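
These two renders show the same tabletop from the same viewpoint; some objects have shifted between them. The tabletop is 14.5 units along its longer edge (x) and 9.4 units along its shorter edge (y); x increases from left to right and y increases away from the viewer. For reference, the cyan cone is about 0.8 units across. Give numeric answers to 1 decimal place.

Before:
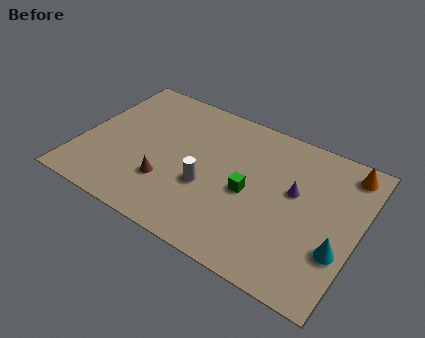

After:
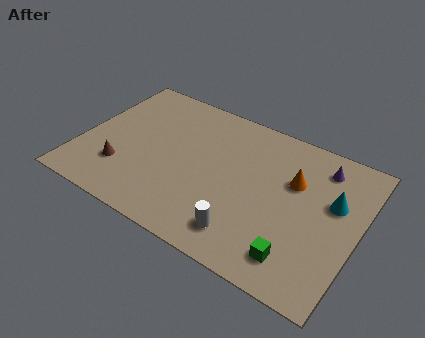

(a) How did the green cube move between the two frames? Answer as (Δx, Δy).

(2.9, -2.6)

The green cube started near (8.9, 4.3) and ended near (11.8, 1.7).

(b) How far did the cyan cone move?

2.8

The cyan cone was near (13.7, 3.1) before and (13.1, 5.8) after, so it travelled √(0.6² + 2.7²) ≈ 2.8 units.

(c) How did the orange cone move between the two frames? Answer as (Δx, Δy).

(-2.5, -2.0)

The orange cone was at about (13.5, 8.1) and moved to about (11.0, 6.1).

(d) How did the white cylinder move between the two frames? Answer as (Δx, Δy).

(2.3, -1.9)

The white cylinder started near (6.8, 3.6) and ended near (9.1, 1.7).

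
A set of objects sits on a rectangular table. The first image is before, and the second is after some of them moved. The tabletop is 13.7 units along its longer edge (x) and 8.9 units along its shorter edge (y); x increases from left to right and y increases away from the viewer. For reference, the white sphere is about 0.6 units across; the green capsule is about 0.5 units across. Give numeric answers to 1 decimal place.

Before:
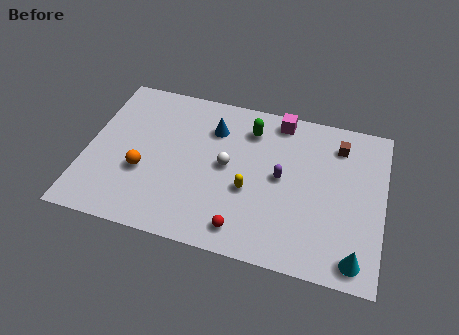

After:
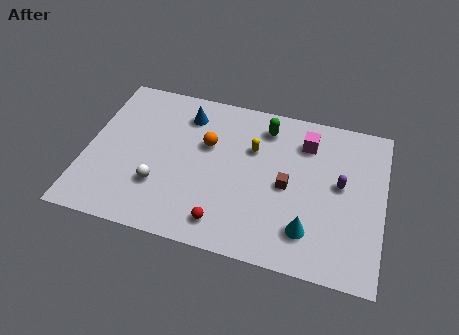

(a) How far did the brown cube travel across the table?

3.6

The brown cube was near (11.5, 7.1) before and (9.3, 4.2) after, so it travelled √(2.2² + 2.9²) ≈ 3.6 units.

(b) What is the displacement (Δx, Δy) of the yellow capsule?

(0.0, 2.4)

The yellow capsule was at about (7.6, 3.5) and moved to about (7.6, 5.9).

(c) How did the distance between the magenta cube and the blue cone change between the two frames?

+2.3

Before: roughly 3.3 units apart; after: 5.6. That's 2.3 units further apart.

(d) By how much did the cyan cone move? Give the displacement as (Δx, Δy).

(-2.2, 0.9)

From the two frames, the cyan cone sits at roughly (12.6, 1.1) before and (10.4, 2.0) after.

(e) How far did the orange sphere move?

3.6

The orange sphere was near (2.7, 3.3) before and (5.5, 5.6) after, so it travelled √(2.8² + 2.3²) ≈ 3.6 units.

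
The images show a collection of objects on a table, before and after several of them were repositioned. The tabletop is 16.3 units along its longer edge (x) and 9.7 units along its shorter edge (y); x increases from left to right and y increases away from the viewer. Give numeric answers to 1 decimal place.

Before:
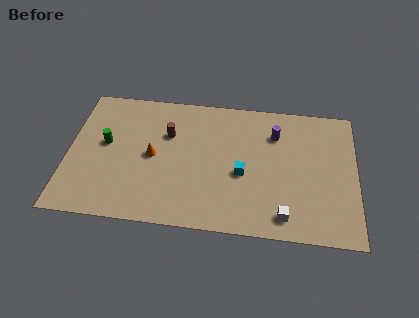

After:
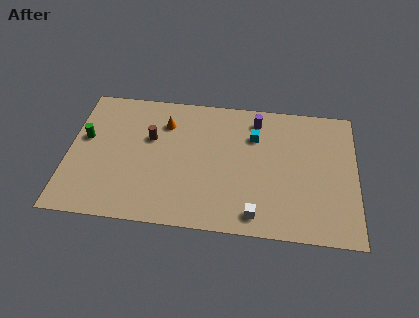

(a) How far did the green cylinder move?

1.2

The green cylinder moved from about (2.1, 5.4) to (0.9, 5.7), a distance of √(1.2² + 0.3²) ≈ 1.2.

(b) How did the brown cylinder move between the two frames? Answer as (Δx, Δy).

(-1.0, -0.4)

The brown cylinder was at about (5.6, 6.5) and moved to about (4.6, 6.1).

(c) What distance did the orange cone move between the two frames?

2.6

The orange cone was near (4.8, 4.8) before and (5.4, 7.3) after, so it travelled √(0.6² + 2.5²) ≈ 2.6 units.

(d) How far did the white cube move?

1.6

The white cube moved from about (12.3, 1.4) to (10.7, 1.3), a distance of √(1.6² + 0.1²) ≈ 1.6.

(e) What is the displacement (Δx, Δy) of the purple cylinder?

(-1.1, 0.9)

From the two frames, the purple cylinder sits at roughly (11.7, 7.2) before and (10.6, 8.1) after.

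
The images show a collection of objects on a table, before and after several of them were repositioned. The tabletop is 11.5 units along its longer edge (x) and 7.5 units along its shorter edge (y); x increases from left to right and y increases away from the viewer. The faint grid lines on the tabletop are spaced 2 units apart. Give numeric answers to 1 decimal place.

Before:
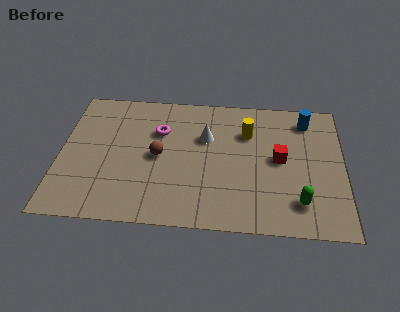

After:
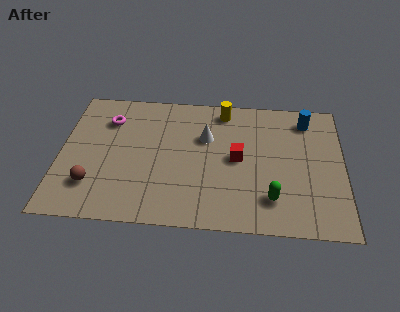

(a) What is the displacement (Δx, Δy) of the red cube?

(-1.7, -0.1)

From the two frames, the red cube sits at roughly (8.9, 3.9) before and (7.2, 3.8) after.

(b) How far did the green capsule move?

1.1

From (9.7, 1.6) to (8.6, 1.7), the green capsule covered √(1.1² + 0.1²) ≈ 1.1 units.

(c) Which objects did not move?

the blue cylinder and the white cone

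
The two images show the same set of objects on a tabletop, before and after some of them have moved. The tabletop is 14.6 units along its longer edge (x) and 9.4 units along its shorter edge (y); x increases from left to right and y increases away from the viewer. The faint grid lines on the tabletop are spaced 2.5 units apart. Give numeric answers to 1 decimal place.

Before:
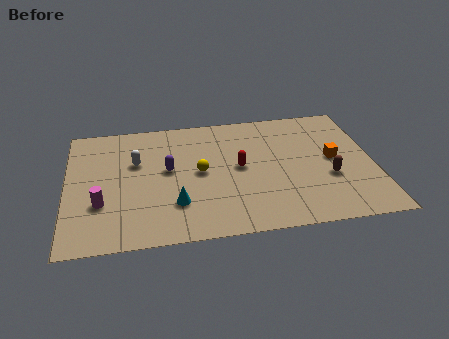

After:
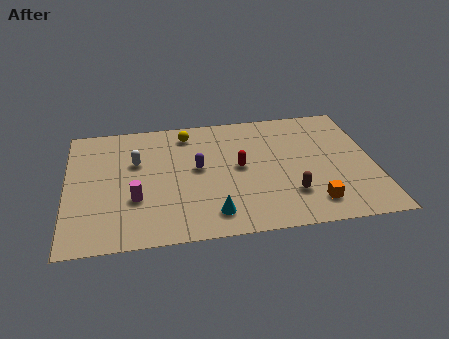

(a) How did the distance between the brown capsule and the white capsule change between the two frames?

-1.4

Before: roughly 9.4 units apart; after: 8.0. That's 1.4 units closer together.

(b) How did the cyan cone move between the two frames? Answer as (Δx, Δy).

(1.7, -1.0)

The cyan cone was at about (5.1, 2.6) and moved to about (6.8, 1.6).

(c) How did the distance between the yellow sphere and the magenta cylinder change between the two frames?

+0.4

Before: roughly 5.0 units apart; after: 5.4. That's 0.4 units further apart.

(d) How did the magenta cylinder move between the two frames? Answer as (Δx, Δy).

(1.6, 0.1)

The magenta cylinder was at about (1.6, 3.1) and moved to about (3.2, 3.2).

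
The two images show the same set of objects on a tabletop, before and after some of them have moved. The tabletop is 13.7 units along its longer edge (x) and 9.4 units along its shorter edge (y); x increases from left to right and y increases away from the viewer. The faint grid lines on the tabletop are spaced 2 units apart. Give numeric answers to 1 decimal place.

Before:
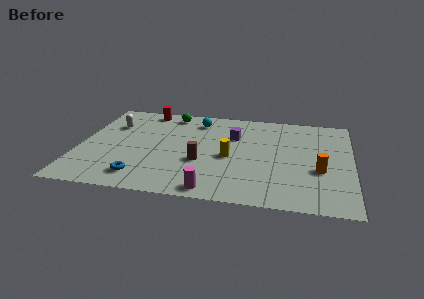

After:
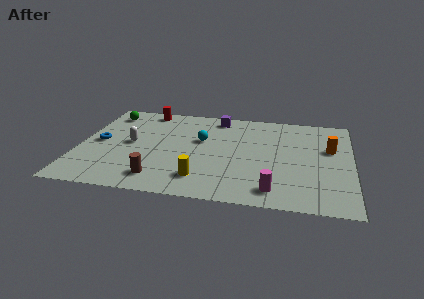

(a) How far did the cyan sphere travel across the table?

2.0

The cyan sphere was near (5.8, 7.7) before and (6.1, 5.7) after, so it travelled √(0.3² + 2.0²) ≈ 2.0 units.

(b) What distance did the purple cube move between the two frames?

2.0

The purple cube moved from about (7.7, 6.4) to (6.8, 8.2), a distance of √(0.9² + 1.8²) ≈ 2.0.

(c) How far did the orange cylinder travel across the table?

2.3

The orange cylinder moved from about (12.1, 3.6) to (12.6, 5.8), a distance of √(0.5² + 2.2²) ≈ 2.3.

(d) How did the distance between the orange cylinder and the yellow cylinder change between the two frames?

+2.9

Before: roughly 4.5 units apart; after: 7.4. That's 2.9 units further apart.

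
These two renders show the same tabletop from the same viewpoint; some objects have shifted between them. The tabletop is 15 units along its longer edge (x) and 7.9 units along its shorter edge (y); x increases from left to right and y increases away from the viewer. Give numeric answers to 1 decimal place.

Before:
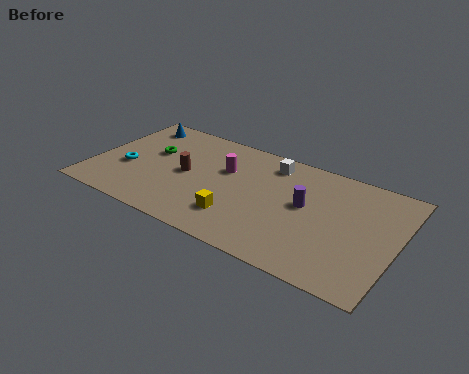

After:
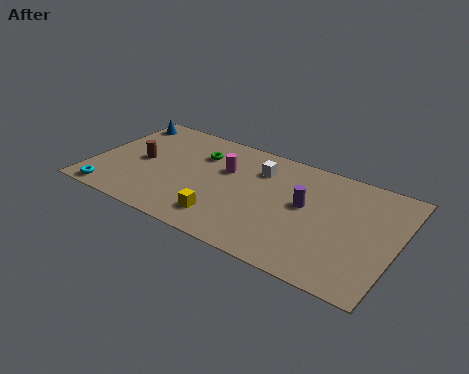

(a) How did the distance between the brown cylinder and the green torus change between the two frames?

+1.1

Before: roughly 2.1 units apart; after: 3.2. That's 1.1 units further apart.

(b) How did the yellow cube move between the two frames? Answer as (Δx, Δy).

(-0.6, -0.4)

The yellow cube started near (7.5, 2.0) and ended near (6.9, 1.6).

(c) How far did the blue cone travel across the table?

0.7

The blue cone was near (1.5, 6.7) before and (0.8, 6.7) after, so it travelled √(0.7² + 0.0²) ≈ 0.7 units.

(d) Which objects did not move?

the magenta cylinder and the purple cylinder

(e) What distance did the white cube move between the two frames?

0.9

From (8.5, 6.6) to (8.0, 5.9), the white cube covered √(0.5² + 0.7²) ≈ 0.9 units.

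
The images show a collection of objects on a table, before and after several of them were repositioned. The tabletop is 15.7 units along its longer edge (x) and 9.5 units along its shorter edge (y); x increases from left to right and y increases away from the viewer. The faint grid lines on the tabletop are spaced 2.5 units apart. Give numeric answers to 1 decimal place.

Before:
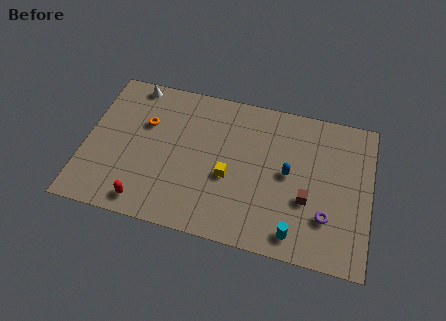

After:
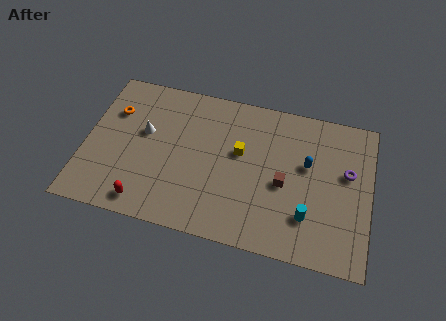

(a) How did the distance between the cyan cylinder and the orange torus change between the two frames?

+1.8

They were about 9.9 units apart before and 11.7 after — 1.8 units further apart.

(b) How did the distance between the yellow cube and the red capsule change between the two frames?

+1.4

They were about 5.2 units apart before and 6.6 after — 1.4 units further apart.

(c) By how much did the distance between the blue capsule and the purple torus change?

-0.9

Before: roughly 3.1 units apart; after: 2.2. That's 0.9 units closer together.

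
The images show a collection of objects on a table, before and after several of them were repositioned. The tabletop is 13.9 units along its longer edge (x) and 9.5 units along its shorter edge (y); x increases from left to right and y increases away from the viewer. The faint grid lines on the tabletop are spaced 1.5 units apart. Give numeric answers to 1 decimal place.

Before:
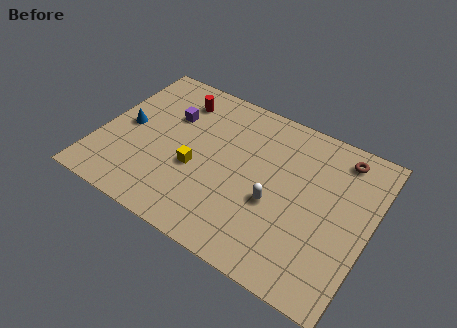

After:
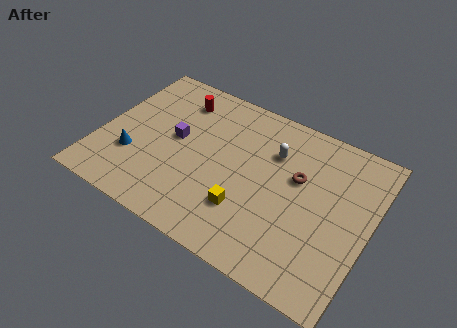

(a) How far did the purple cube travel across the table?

1.4

The purple cube was near (3.3, 6.4) before and (3.8, 5.1) after, so it travelled √(0.5² + 1.3²) ≈ 1.4 units.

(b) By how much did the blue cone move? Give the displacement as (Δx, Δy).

(0.6, -1.7)

From the two frames, the blue cone sits at roughly (1.3, 4.7) before and (1.9, 3.0) after.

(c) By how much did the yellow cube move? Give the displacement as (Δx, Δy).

(2.8, -1.1)

From the two frames, the yellow cube sits at roughly (5.1, 3.8) before and (7.9, 2.7) after.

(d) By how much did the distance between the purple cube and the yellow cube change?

+1.6

Before: roughly 3.2 units apart; after: 4.8. That's 1.6 units further apart.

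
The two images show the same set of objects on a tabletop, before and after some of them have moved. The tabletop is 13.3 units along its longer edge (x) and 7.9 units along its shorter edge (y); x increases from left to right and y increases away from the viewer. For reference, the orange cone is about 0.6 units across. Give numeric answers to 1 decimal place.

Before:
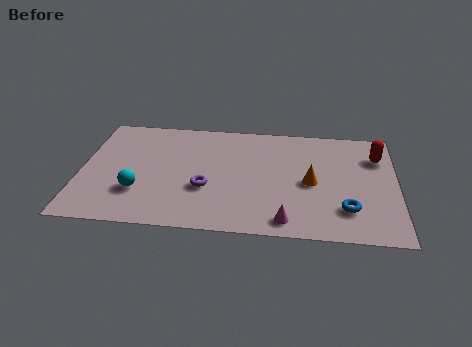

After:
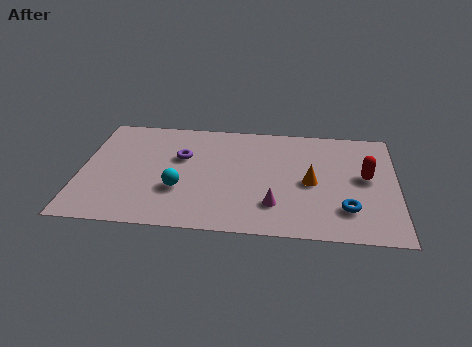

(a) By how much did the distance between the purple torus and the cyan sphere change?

-0.5

They were about 2.8 units apart before and 2.3 after — 0.5 units closer together.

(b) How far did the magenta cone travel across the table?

1.1

The magenta cone moved from about (8.7, 1.0) to (8.2, 2.0), a distance of √(0.5² + 1.0²) ≈ 1.1.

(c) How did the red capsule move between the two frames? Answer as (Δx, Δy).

(-0.5, -1.5)

From the two frames, the red capsule sits at roughly (12.5, 5.8) before and (12.0, 4.3) after.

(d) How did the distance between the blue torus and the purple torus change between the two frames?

+1.6

They were about 6.0 units apart before and 7.6 after — 1.6 units further apart.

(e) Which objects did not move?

the orange cone and the blue torus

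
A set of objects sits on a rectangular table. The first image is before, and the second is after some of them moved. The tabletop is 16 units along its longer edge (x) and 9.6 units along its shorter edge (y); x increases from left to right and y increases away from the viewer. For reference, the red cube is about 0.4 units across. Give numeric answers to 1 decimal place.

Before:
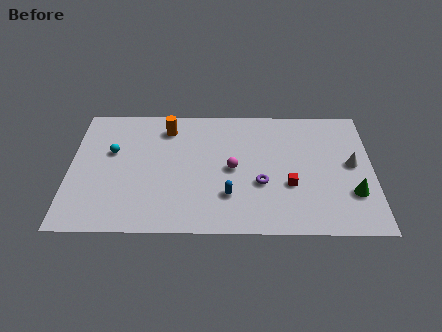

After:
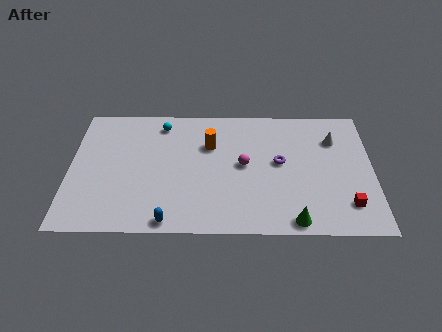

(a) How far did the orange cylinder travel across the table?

2.6

The orange cylinder moved from about (5.1, 7.8) to (7.4, 6.5), a distance of √(2.3² + 1.3²) ≈ 2.6.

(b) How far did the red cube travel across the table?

3.3

The red cube was near (11.6, 3.5) before and (14.6, 2.1) after, so it travelled √(3.0² + 1.4²) ≈ 3.3 units.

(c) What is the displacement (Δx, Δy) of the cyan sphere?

(2.6, 2.2)

The cyan sphere was at about (2.2, 5.9) and moved to about (4.8, 8.1).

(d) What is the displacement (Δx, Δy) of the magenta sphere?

(0.6, 0.3)

The magenta sphere was at about (8.6, 4.7) and moved to about (9.2, 5.0).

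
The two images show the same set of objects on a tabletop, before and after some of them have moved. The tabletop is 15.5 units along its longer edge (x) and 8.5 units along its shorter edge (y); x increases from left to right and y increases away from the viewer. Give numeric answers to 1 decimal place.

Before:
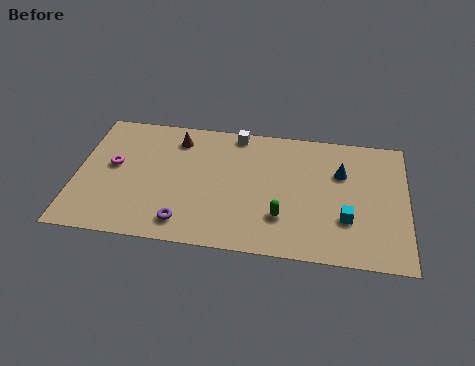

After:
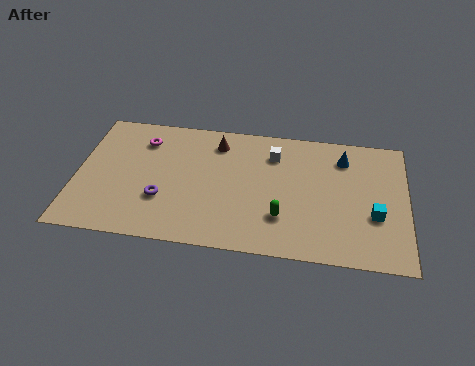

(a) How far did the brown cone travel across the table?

1.9

The brown cone moved from about (4.6, 6.9) to (6.5, 6.9), a distance of √(1.9² + 0.0²) ≈ 1.9.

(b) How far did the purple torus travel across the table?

1.8

The purple torus moved from about (5.2, 1.4) to (4.1, 2.8), a distance of √(1.1² + 1.4²) ≈ 1.8.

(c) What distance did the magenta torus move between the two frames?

2.3

The magenta torus was near (1.7, 4.7) before and (3.0, 6.6) after, so it travelled √(1.3² + 1.9²) ≈ 2.3 units.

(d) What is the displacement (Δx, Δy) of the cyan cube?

(1.3, 0.4)

The cyan cube started near (12.7, 2.7) and ended near (14.0, 3.1).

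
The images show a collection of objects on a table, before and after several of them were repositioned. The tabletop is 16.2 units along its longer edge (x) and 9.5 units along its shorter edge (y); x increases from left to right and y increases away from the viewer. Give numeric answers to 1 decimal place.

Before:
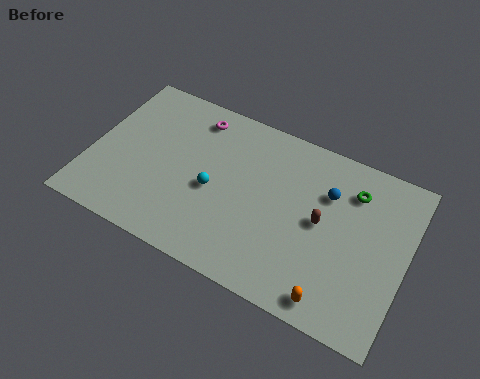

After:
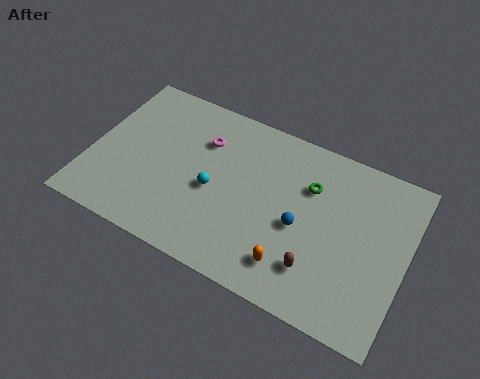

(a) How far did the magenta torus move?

1.3

The magenta torus moved from about (4.9, 8.0) to (5.5, 6.8), a distance of √(0.6² + 1.2²) ≈ 1.3.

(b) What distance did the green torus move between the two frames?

2.2

The green torus was near (13.2, 7.3) before and (11.1, 6.6) after, so it travelled √(2.1² + 0.7²) ≈ 2.2 units.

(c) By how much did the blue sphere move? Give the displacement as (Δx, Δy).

(-1.1, -2.4)

The blue sphere started near (12.0, 6.6) and ended near (10.9, 4.2).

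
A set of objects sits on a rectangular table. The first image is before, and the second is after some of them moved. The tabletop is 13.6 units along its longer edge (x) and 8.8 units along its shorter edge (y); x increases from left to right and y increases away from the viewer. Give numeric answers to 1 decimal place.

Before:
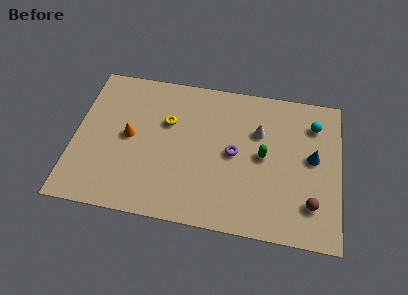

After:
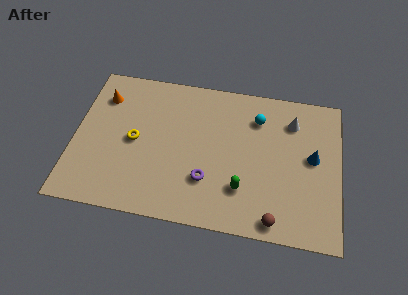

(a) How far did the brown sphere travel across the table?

2.2

The brown sphere moved from about (12.2, 2.1) to (10.4, 0.9), a distance of √(1.8² + 1.2²) ≈ 2.2.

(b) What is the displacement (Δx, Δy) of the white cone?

(1.7, 0.9)

The white cone started near (9.4, 5.9) and ended near (11.1, 6.8).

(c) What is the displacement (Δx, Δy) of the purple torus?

(-1.3, -1.8)

The purple torus started near (8.2, 4.4) and ended near (6.9, 2.6).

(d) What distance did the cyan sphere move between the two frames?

2.9

The cyan sphere moved from about (12.2, 6.8) to (9.3, 6.7), a distance of √(2.9² + 0.1²) ≈ 2.9.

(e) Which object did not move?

the blue cone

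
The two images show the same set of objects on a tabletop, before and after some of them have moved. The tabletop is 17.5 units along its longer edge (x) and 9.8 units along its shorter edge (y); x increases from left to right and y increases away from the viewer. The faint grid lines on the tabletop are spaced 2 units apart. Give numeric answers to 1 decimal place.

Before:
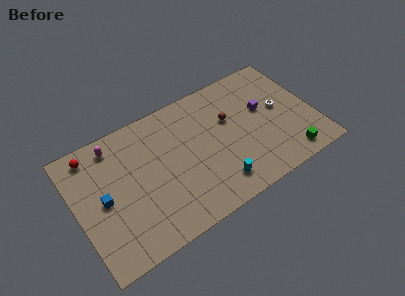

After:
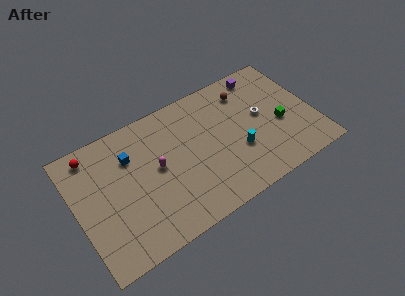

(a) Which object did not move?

the red sphere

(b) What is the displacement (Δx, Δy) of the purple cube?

(0.4, 2.8)

The purple cube was at about (14.0, 5.8) and moved to about (14.4, 8.6).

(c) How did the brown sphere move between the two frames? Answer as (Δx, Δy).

(1.5, 1.6)

The brown sphere was at about (11.5, 6.2) and moved to about (13.0, 7.8).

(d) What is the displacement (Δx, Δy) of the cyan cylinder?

(1.9, 1.7)

The cyan cylinder started near (9.8, 1.8) and ended near (11.7, 3.5).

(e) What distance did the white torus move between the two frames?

1.4

The white torus moved from about (15.2, 5.3) to (13.8, 5.4), a distance of √(1.4² + 0.1²) ≈ 1.4.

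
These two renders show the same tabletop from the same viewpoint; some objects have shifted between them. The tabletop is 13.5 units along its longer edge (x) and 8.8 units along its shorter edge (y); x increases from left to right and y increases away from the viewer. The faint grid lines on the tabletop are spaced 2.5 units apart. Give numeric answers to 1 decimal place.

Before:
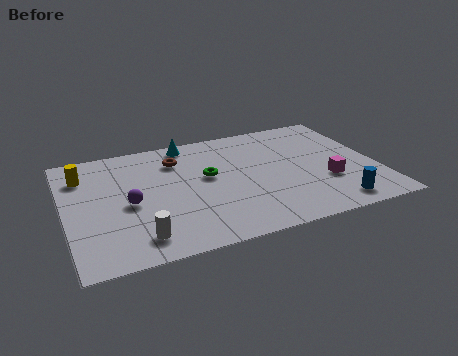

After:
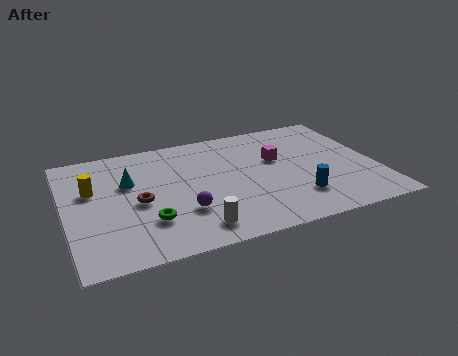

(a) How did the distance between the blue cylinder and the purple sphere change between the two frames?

-4.1

They were about 9.0 units apart before and 4.9 after — 4.1 units closer together.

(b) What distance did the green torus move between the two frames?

3.8

The green torus was near (6.2, 5.0) before and (3.4, 2.5) after, so it travelled √(2.8² + 2.5²) ≈ 3.8 units.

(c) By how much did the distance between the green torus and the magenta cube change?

+1.2

The distance was about 5.4 in the first image and 6.6 in the second, so they moved 1.2 units further apart.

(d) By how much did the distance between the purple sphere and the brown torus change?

-1.3

They were about 3.5 units apart before and 2.2 after — 1.3 units closer together.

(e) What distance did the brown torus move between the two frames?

3.3

The brown torus was near (5.0, 6.7) before and (3.1, 4.0) after, so it travelled √(1.9² + 2.7²) ≈ 3.3 units.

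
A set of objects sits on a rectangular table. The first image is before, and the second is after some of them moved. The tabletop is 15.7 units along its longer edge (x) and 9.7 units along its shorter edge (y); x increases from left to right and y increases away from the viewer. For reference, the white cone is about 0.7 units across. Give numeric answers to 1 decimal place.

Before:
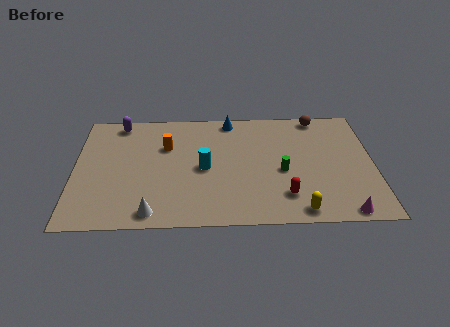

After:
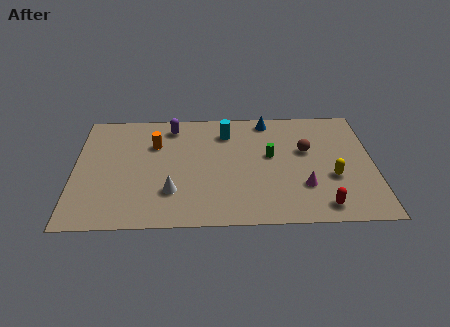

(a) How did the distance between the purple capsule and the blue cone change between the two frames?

-0.8

The distance was about 5.9 in the first image and 5.1 in the second, so they moved 0.8 units closer together.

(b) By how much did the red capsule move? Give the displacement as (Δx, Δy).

(1.9, -0.9)

From the two frames, the red capsule sits at roughly (11.0, 2.2) before and (12.9, 1.3) after.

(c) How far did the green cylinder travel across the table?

1.4

The green cylinder was near (10.9, 4.2) before and (10.3, 5.5) after, so it travelled √(0.6² + 1.3²) ≈ 1.4 units.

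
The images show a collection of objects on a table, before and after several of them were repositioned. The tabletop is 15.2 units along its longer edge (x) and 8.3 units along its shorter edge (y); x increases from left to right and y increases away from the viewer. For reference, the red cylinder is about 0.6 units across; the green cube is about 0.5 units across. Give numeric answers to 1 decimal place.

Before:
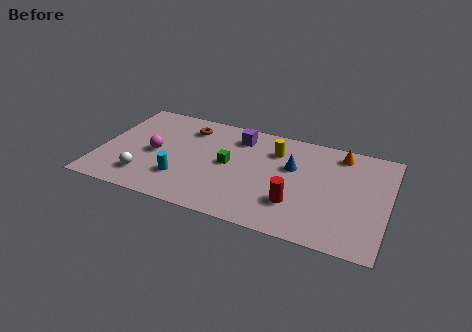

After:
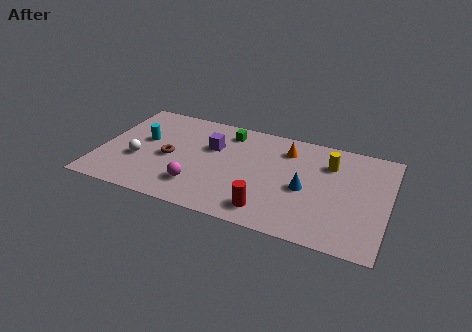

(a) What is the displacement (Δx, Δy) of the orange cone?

(-2.8, -0.6)

The orange cone started near (12.5, 7.1) and ended near (9.7, 6.5).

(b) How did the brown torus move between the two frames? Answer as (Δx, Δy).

(-0.7, -2.8)

The brown torus started near (4.4, 6.6) and ended near (3.7, 3.8).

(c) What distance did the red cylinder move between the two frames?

1.6

From (10.5, 2.4) to (9.2, 1.4), the red cylinder covered √(1.3² + 1.0²) ≈ 1.6 units.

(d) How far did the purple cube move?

1.8

From (7.1, 6.7) to (5.8, 5.4), the purple cube covered √(1.3² + 1.3²) ≈ 1.8 units.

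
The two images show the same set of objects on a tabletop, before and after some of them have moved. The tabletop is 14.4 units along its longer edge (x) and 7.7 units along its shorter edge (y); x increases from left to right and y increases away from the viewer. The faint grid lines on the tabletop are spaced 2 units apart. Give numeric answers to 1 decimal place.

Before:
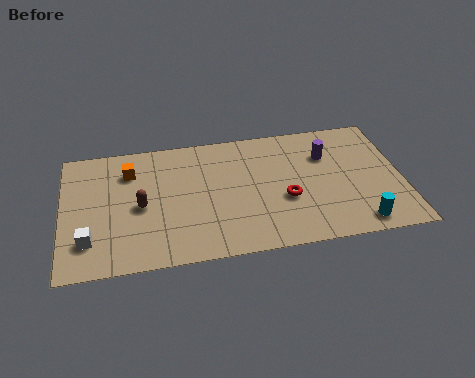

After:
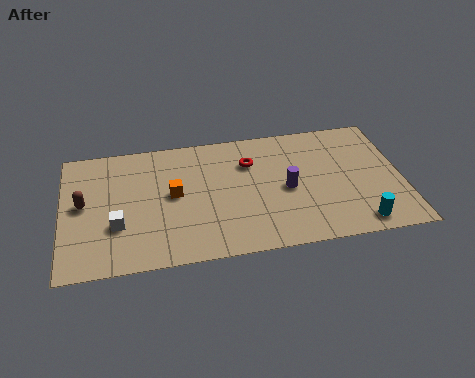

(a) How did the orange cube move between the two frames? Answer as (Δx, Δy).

(1.8, -1.7)

The orange cube started near (2.9, 5.8) and ended near (4.7, 4.1).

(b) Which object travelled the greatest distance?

the red torus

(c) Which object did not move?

the cyan cylinder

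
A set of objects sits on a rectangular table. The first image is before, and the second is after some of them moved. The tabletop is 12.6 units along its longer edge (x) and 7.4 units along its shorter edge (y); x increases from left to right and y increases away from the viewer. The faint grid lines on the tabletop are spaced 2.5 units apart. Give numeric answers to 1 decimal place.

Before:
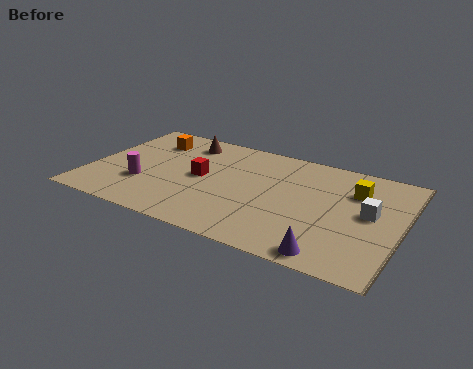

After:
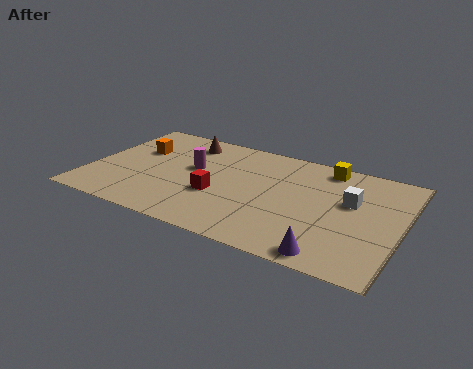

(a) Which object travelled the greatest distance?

the magenta cylinder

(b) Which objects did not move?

the brown cone and the purple cone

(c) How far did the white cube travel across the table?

0.9

From (11.3, 4.0) to (10.5, 4.5), the white cube covered √(0.8² + 0.5²) ≈ 0.9 units.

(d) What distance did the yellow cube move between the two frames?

1.8

From (10.6, 5.3) to (9.3, 6.5), the yellow cube covered √(1.3² + 1.2²) ≈ 1.8 units.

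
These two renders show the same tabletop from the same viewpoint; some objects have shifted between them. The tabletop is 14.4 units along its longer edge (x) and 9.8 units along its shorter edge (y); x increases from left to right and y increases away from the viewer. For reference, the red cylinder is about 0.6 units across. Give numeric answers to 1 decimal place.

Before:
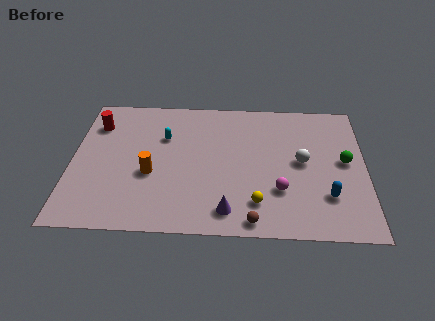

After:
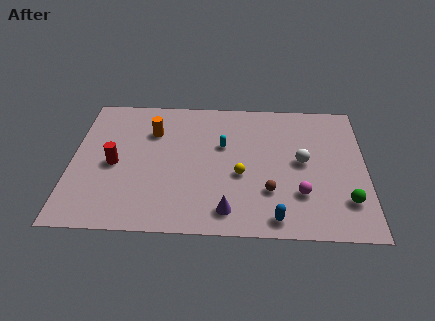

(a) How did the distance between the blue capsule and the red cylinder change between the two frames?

-3.7

The distance was about 12.3 in the first image and 8.6 in the second, so they moved 3.7 units closer together.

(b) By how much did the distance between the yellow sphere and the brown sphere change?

+0.6

Before: roughly 1.2 units apart; after: 1.8. That's 0.6 units further apart.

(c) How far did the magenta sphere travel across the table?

1.0

The magenta sphere moved from about (10.2, 3.0) to (11.2, 2.8), a distance of √(1.0² + 0.2²) ≈ 1.0.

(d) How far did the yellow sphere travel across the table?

2.1

From (9.1, 2.1) to (8.3, 4.0), the yellow sphere covered √(0.8² + 1.9²) ≈ 2.1 units.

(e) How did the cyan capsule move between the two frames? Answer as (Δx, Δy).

(2.9, -0.5)

The cyan capsule was at about (4.5, 6.6) and moved to about (7.4, 6.1).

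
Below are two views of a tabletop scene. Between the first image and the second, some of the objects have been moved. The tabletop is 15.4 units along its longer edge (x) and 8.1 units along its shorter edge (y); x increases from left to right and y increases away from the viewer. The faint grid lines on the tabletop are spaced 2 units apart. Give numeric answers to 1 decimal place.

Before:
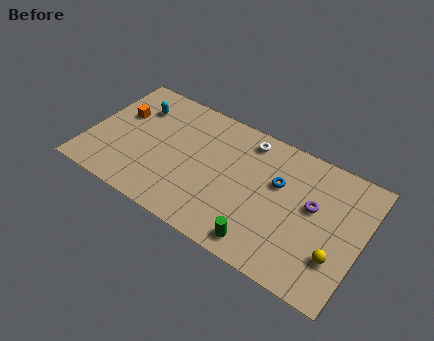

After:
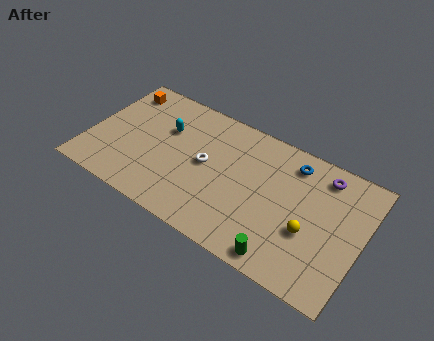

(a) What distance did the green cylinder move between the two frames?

1.2

The green cylinder moved from about (10.3, 1.1) to (11.5, 0.9), a distance of √(1.2² + 0.2²) ≈ 1.2.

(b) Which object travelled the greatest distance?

the white torus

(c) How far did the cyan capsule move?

1.9

From (2.3, 6.0) to (4.1, 5.3), the cyan capsule covered √(1.8² + 0.7²) ≈ 1.9 units.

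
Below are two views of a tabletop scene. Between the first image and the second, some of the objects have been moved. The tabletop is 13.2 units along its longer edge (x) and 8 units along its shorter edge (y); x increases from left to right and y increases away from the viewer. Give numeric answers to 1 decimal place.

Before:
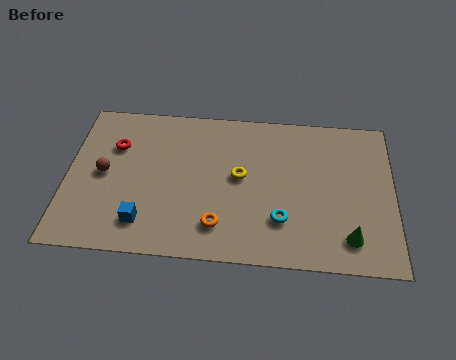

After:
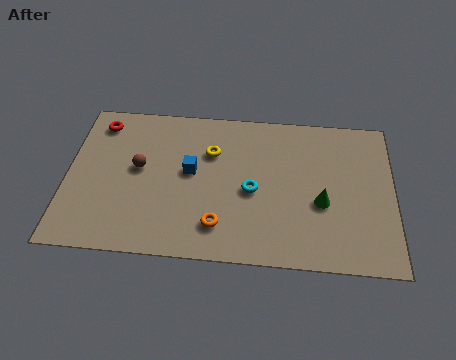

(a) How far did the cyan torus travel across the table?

1.8

The cyan torus was near (8.7, 2.2) before and (7.5, 3.6) after, so it travelled √(1.2² + 1.4²) ≈ 1.8 units.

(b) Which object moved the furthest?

the blue cube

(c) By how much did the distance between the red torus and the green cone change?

-0.6

They were about 10.3 units apart before and 9.7 after — 0.6 units closer together.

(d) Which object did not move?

the orange torus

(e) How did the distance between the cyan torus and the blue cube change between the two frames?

-2.9

Before: roughly 5.5 units apart; after: 2.6. That's 2.9 units closer together.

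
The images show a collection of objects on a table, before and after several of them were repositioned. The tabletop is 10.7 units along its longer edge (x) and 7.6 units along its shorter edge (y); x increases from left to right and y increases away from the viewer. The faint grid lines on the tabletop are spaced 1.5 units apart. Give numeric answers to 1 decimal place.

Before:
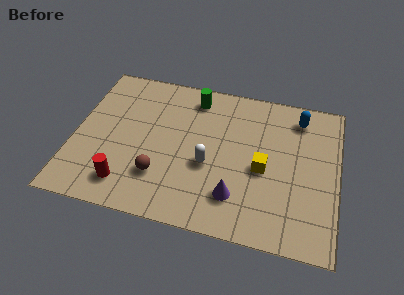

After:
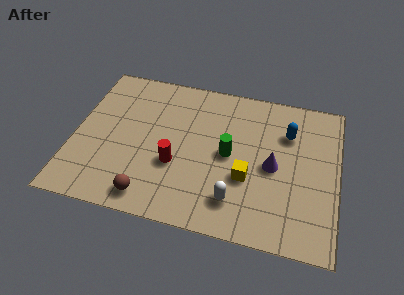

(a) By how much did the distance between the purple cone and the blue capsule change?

-3.2

The distance was about 5.1 in the first image and 1.9 in the second, so they moved 3.2 units closer together.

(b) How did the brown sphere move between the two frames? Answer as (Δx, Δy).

(-0.3, -1.1)

The brown sphere was at about (3.6, 2.1) and moved to about (3.3, 1.0).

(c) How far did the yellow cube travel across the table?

0.8

The yellow cube moved from about (7.7, 3.4) to (7.1, 2.8), a distance of √(0.6² + 0.6²) ≈ 0.8.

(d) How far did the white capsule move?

1.9

From (5.5, 3.1) to (6.7, 1.6), the white capsule covered √(1.2² + 1.5²) ≈ 1.9 units.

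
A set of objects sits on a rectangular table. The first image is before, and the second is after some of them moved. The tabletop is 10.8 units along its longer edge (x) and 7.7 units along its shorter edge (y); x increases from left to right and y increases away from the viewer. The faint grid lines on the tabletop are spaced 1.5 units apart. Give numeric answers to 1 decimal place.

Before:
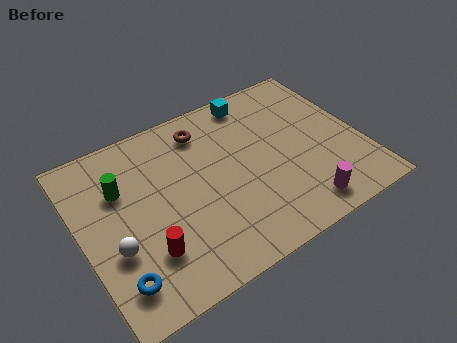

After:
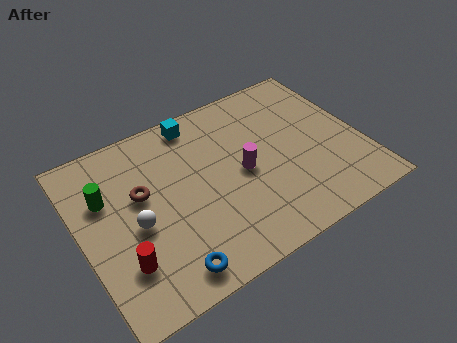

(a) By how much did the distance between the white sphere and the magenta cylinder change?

-2.9

Before: roughly 7.1 units apart; after: 4.2. That's 2.9 units closer together.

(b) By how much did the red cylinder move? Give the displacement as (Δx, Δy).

(-0.9, 0.0)

The red cylinder started near (2.2, 2.1) and ended near (1.3, 2.1).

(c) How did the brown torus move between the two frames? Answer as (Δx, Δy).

(-2.7, -1.7)

From the two frames, the brown torus sits at roughly (5.1, 6.3) before and (2.4, 4.6) after.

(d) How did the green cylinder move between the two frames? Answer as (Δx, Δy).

(-0.6, -0.1)

The green cylinder was at about (1.7, 5.2) and moved to about (1.1, 5.1).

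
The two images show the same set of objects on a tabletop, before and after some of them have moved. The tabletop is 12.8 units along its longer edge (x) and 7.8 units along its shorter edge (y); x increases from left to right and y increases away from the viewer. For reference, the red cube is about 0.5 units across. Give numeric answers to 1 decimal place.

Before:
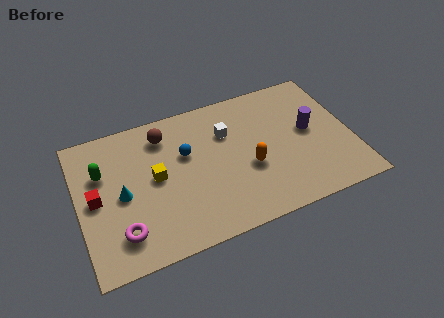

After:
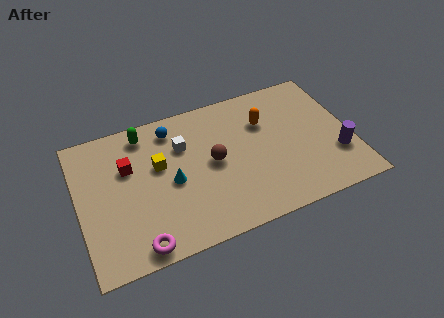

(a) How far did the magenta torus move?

1.1

The magenta torus was near (1.8, 1.7) before and (2.5, 0.8) after, so it travelled √(0.7² + 0.9²) ≈ 1.1 units.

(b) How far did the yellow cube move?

0.6

The yellow cube was near (3.6, 4.1) before and (3.8, 4.7) after, so it travelled √(0.2² + 0.6²) ≈ 0.6 units.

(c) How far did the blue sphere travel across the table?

1.7

From (5.1, 4.9) to (4.6, 6.5), the blue sphere covered √(0.5² + 1.6²) ≈ 1.7 units.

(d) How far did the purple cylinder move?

2.1

The purple cylinder moved from about (10.9, 4.2) to (12.0, 2.4), a distance of √(1.1² + 1.8²) ≈ 2.1.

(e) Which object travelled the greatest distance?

the brown sphere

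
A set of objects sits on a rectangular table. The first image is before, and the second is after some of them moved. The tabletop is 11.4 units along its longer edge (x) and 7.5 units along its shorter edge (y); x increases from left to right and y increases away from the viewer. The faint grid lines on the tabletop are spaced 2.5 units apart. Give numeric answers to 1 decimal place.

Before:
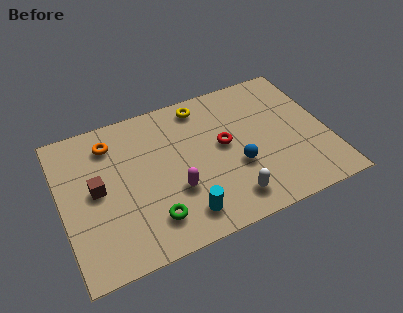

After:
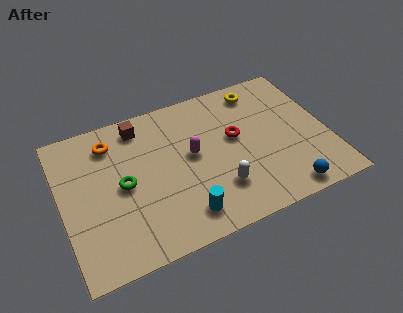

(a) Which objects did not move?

the orange torus and the cyan cylinder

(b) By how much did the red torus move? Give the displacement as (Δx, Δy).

(0.5, 0.2)

The red torus started near (7.0, 4.1) and ended near (7.5, 4.3).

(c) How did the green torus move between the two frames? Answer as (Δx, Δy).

(-1.0, 2.1)

The green torus was at about (3.6, 1.6) and moved to about (2.6, 3.7).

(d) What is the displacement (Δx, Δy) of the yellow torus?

(2.5, -0.1)

From the two frames, the yellow torus sits at roughly (6.3, 6.5) before and (8.8, 6.4) after.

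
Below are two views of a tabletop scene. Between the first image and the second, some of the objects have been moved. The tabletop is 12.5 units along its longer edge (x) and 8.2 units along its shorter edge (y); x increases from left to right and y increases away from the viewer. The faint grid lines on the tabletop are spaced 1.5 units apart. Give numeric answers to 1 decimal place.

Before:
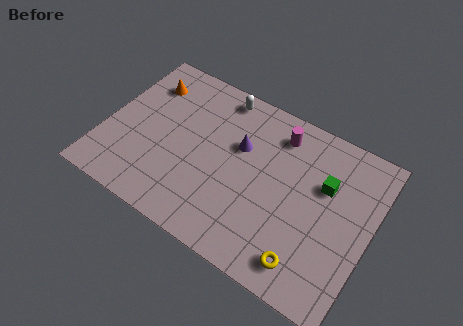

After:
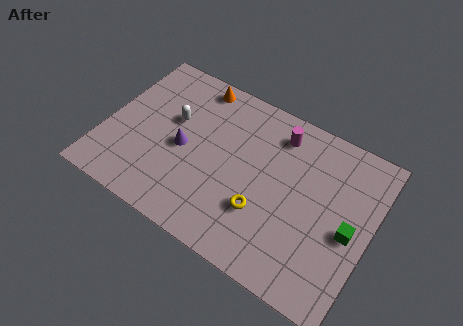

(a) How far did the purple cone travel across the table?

2.9

The purple cone moved from about (6.2, 5.2) to (3.7, 3.8), a distance of √(2.5² + 1.4²) ≈ 2.9.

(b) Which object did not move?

the magenta cylinder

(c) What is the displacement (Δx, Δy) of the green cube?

(1.4, -1.6)

The green cube was at about (10.2, 5.3) and moved to about (11.6, 3.7).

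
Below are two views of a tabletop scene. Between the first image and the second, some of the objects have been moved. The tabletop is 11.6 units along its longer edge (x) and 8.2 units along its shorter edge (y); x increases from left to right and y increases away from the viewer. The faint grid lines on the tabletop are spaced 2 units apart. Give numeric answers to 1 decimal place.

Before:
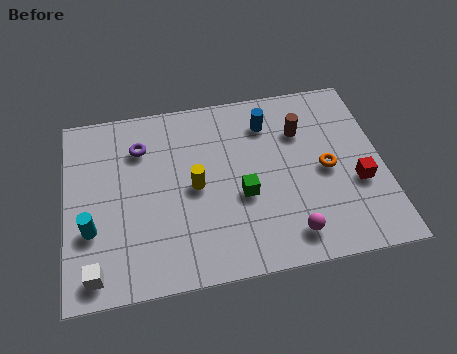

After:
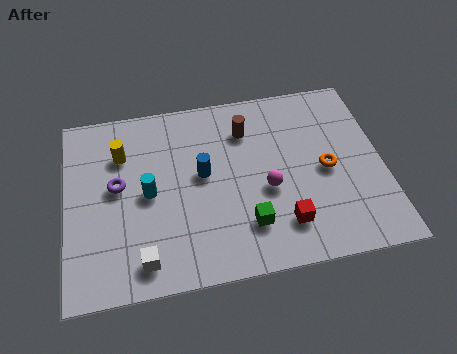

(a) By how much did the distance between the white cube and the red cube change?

-4.7

They were about 9.8 units apart before and 5.1 after — 4.7 units closer together.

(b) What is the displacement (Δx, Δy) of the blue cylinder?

(-2.5, -1.9)

The blue cylinder started near (7.5, 6.4) and ended near (5.0, 4.5).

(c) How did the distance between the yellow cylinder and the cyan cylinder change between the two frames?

-1.9

Before: roughly 4.0 units apart; after: 2.1. That's 1.9 units closer together.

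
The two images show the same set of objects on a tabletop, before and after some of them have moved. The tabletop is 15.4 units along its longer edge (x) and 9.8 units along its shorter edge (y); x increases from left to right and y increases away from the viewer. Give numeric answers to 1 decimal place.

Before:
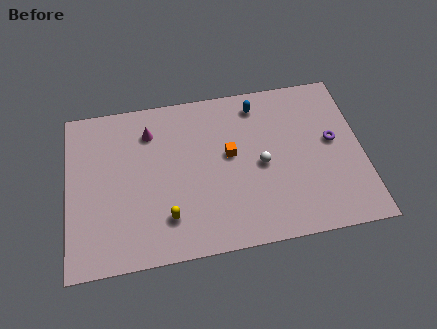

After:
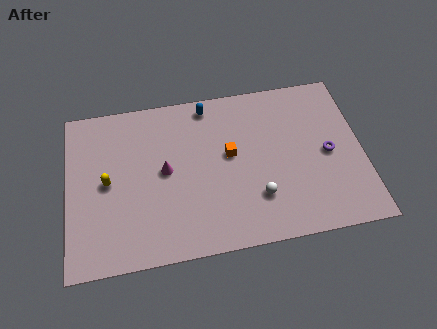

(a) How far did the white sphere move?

1.9

The white sphere was near (10.1, 4.6) before and (9.8, 2.7) after, so it travelled √(0.3² + 1.9²) ≈ 1.9 units.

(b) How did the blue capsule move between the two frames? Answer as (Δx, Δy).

(-2.6, 0.4)

The blue capsule was at about (10.1, 8.3) and moved to about (7.5, 8.7).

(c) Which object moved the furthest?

the yellow capsule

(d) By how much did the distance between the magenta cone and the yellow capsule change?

-2.3

The distance was about 5.3 in the first image and 3.0 in the second, so they moved 2.3 units closer together.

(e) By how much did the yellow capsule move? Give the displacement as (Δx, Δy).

(-3.0, 2.6)

The yellow capsule was at about (5.1, 2.3) and moved to about (2.1, 4.9).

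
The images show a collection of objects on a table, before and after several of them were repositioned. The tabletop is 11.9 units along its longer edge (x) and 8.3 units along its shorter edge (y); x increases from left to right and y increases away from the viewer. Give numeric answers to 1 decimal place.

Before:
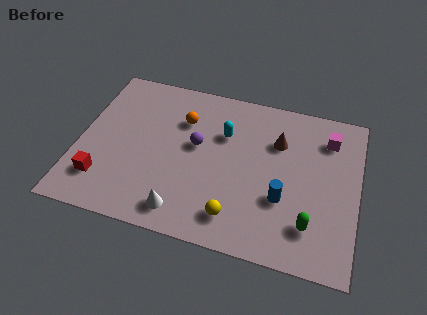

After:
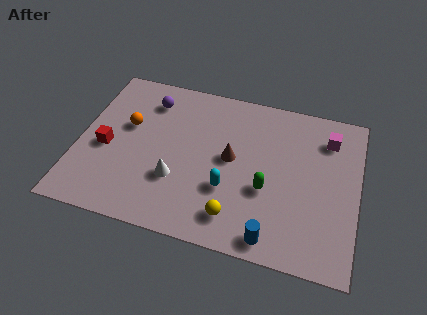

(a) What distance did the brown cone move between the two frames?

2.4

The brown cone was near (8.4, 5.8) before and (6.5, 4.4) after, so it travelled √(1.9² + 1.4²) ≈ 2.4 units.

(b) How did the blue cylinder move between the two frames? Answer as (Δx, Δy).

(-0.3, -2.0)

From the two frames, the blue cylinder sits at roughly (8.8, 2.9) before and (8.5, 0.9) after.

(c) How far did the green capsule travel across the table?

2.3

The green capsule moved from about (10.0, 1.9) to (8.1, 3.2), a distance of √(1.9² + 1.3²) ≈ 2.3.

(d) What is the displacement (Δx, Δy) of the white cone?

(-0.4, 1.5)

The white cone started near (4.7, 1.2) and ended near (4.3, 2.7).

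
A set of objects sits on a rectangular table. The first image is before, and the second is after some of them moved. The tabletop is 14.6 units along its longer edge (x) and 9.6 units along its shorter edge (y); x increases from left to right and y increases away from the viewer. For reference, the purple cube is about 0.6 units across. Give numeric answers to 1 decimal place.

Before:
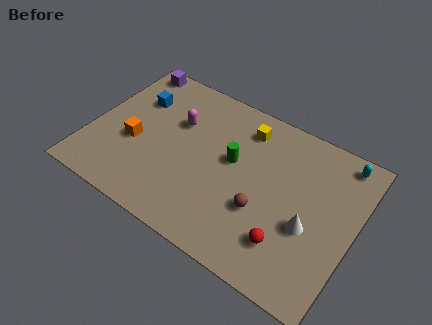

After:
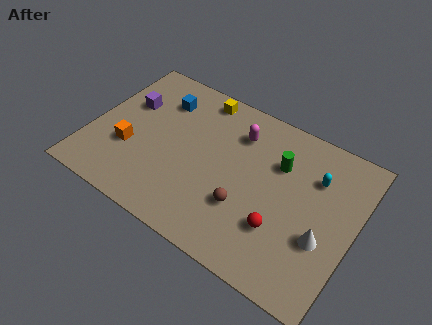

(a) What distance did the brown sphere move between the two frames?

0.9

The brown sphere moved from about (9.8, 3.4) to (8.9, 3.1), a distance of √(0.9² + 0.3²) ≈ 0.9.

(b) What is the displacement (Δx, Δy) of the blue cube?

(1.3, 0.6)

The blue cube started near (2.1, 6.7) and ended near (3.4, 7.3).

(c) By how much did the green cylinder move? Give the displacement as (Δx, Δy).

(2.4, 1.1)

The green cylinder was at about (7.8, 5.5) and moved to about (10.2, 6.6).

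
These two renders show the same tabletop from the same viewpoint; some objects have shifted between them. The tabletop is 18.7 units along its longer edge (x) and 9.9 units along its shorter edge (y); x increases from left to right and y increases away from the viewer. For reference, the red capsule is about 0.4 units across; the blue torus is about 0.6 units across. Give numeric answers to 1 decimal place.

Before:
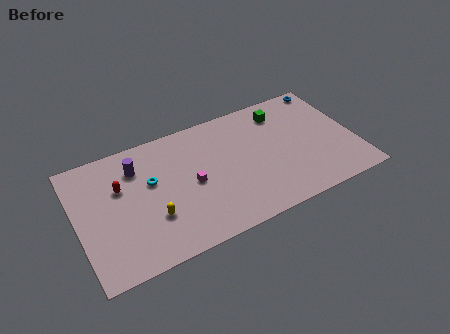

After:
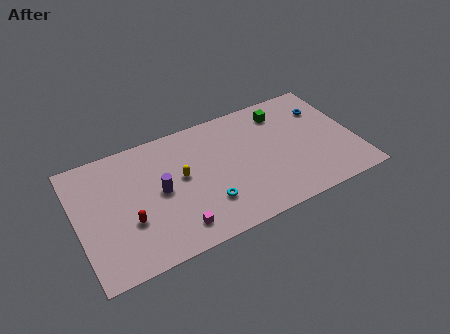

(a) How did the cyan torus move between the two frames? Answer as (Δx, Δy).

(3.4, -3.3)

From the two frames, the cyan torus sits at roughly (5.0, 6.0) before and (8.4, 2.7) after.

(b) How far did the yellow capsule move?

3.2

From (4.8, 3.2) to (7.0, 5.5), the yellow capsule covered √(2.2² + 2.3²) ≈ 3.2 units.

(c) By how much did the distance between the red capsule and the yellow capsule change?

+0.5

Before: roughly 3.7 units apart; after: 4.2. That's 0.5 units further apart.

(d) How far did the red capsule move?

2.9

The red capsule was near (3.0, 6.4) before and (3.3, 3.5) after, so it travelled √(0.3² + 2.9²) ≈ 2.9 units.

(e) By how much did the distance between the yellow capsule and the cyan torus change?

+0.3

Before: roughly 2.8 units apart; after: 3.1. That's 0.3 units further apart.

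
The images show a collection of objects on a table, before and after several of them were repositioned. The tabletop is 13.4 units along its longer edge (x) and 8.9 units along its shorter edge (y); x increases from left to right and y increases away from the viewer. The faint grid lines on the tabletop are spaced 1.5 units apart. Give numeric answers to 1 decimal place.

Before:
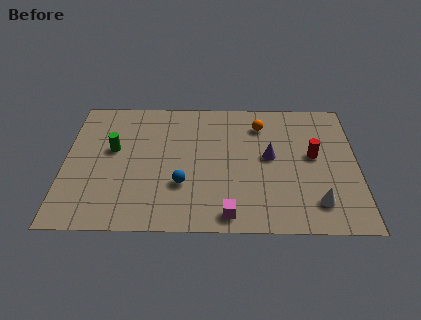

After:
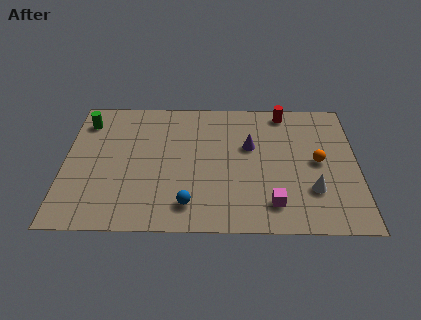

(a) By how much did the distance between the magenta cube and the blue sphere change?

+1.0

The distance was about 2.8 in the first image and 3.8 in the second, so they moved 1.0 units further apart.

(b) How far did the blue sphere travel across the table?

1.3

The blue sphere was near (5.4, 2.9) before and (5.7, 1.6) after, so it travelled √(0.3² + 1.3²) ≈ 1.3 units.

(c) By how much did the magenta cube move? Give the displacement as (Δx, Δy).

(2.0, 0.7)

The magenta cube started near (7.5, 1.0) and ended near (9.5, 1.7).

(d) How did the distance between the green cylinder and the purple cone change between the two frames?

+0.6

They were about 7.2 units apart before and 7.8 after — 0.6 units further apart.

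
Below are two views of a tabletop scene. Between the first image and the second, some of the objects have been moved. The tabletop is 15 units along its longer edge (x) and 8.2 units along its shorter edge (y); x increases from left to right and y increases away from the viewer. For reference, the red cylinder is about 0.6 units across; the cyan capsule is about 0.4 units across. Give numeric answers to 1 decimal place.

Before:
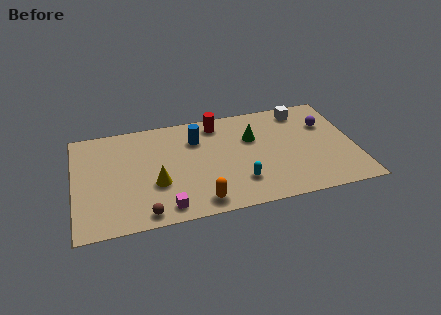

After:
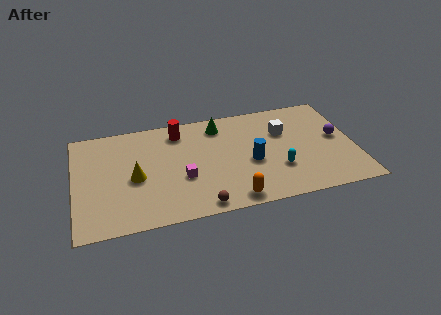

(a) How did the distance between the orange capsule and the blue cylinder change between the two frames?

-2.0

They were about 4.9 units apart before and 2.9 after — 2.0 units closer together.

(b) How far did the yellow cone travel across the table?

1.3

From (4.3, 3.0) to (3.2, 3.7), the yellow cone covered √(1.1² + 0.7²) ≈ 1.3 units.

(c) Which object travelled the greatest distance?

the blue cylinder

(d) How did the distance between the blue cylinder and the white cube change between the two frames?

-3.1

Before: roughly 5.9 units apart; after: 2.8. That's 3.1 units closer together.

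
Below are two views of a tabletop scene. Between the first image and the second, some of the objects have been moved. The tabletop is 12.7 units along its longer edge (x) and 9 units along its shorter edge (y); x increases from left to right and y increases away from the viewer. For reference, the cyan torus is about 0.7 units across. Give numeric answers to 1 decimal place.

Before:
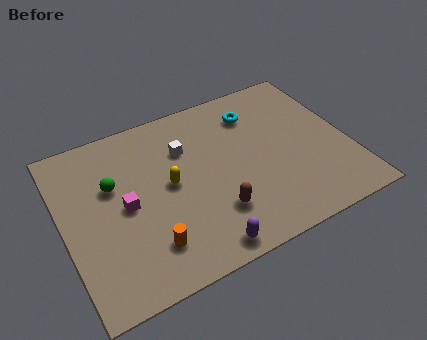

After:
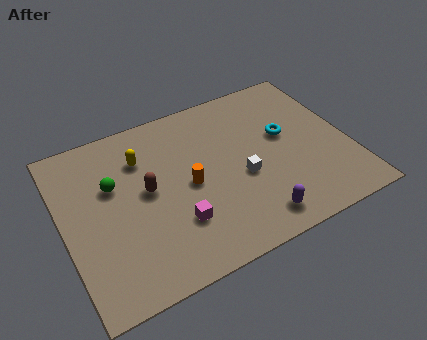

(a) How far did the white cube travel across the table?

3.4

The white cube moved from about (5.6, 6.3) to (7.8, 3.7), a distance of √(2.2² + 2.6²) ≈ 3.4.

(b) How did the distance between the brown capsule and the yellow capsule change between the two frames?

-1.1

Before: roughly 2.9 units apart; after: 1.8. That's 1.1 units closer together.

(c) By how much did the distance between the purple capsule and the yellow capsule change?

+2.9

Before: roughly 3.9 units apart; after: 6.8. That's 2.9 units further apart.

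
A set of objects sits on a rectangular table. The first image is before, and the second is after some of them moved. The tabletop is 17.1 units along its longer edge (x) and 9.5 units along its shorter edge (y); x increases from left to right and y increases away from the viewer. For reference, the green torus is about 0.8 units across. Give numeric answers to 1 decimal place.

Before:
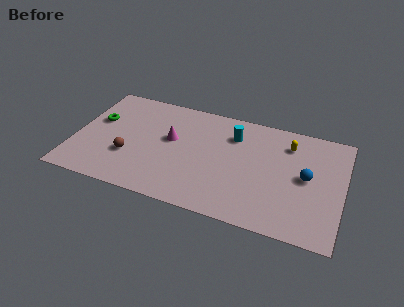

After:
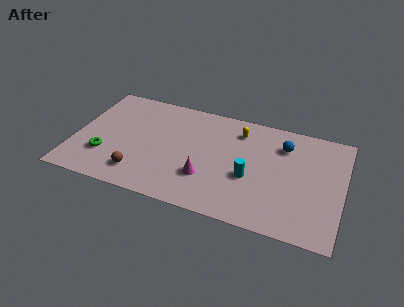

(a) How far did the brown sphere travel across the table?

1.5

The brown sphere moved from about (3.6, 3.2) to (4.4, 1.9), a distance of √(0.8² + 1.3²) ≈ 1.5.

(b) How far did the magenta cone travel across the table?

3.6

The magenta cone was near (6.1, 5.5) before and (8.6, 2.9) after, so it travelled √(2.5² + 2.6²) ≈ 3.6 units.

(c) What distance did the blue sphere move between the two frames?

2.8

The blue sphere moved from about (14.8, 4.9) to (13.2, 7.2), a distance of √(1.6² + 2.3²) ≈ 2.8.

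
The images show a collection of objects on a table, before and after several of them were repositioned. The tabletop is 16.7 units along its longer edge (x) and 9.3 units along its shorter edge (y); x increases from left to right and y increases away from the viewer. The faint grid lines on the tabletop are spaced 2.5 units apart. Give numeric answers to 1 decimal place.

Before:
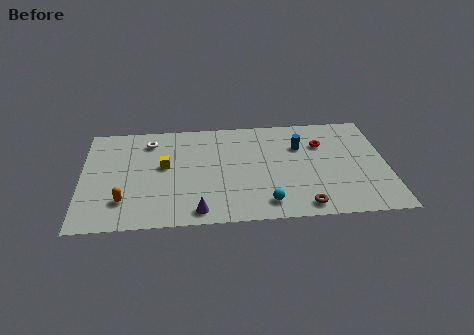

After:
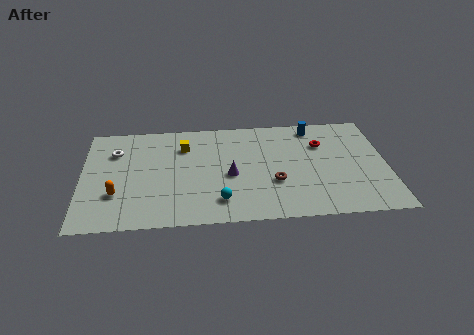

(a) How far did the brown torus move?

2.7

The brown torus was near (12.0, 1.1) before and (10.5, 3.3) after, so it travelled √(1.5² + 2.2²) ≈ 2.7 units.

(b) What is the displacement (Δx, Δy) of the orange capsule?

(-0.4, 0.6)

The orange capsule was at about (2.3, 2.3) and moved to about (1.9, 2.9).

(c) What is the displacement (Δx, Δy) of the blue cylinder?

(0.8, 1.7)

From the two frames, the blue cylinder sits at roughly (12.0, 6.4) before and (12.8, 8.1) after.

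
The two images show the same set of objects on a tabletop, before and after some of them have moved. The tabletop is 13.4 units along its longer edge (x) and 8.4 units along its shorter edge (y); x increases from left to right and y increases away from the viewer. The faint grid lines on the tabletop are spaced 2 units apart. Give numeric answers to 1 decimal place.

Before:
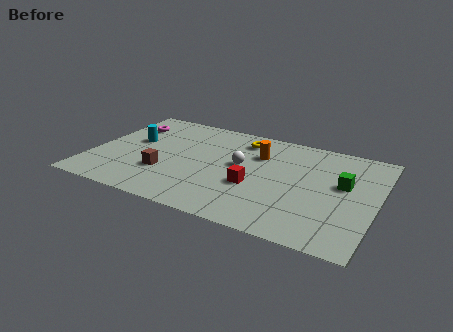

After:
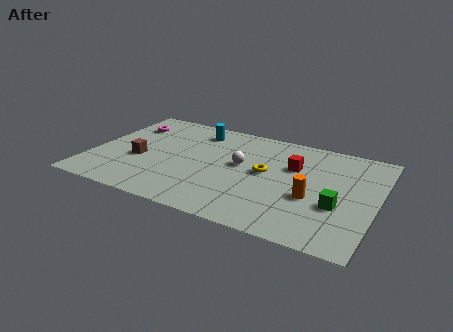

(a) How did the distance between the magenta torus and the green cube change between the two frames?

+0.3

Before: roughly 10.6 units apart; after: 10.9. That's 0.3 units further apart.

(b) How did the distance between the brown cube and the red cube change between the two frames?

+3.2

Before: roughly 4.2 units apart; after: 7.4. That's 3.2 units further apart.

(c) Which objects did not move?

the white sphere and the magenta torus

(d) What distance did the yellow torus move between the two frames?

2.8

From (6.8, 6.9) to (8.2, 4.5), the yellow torus covered √(1.4² + 2.4²) ≈ 2.8 units.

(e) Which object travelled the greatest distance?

the orange cylinder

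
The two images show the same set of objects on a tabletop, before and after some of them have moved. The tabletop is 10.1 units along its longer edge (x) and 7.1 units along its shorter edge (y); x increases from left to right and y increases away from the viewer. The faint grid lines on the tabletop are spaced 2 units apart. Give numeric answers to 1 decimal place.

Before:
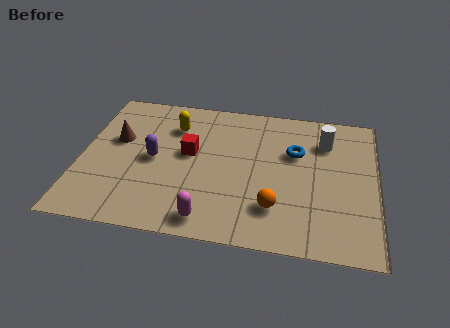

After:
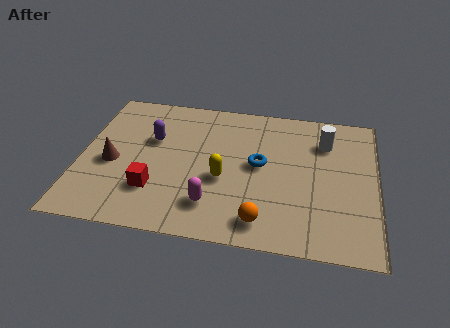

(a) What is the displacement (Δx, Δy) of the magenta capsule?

(0.1, 0.7)

From the two frames, the magenta capsule sits at roughly (4.5, 0.9) before and (4.6, 1.6) after.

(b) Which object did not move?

the white cylinder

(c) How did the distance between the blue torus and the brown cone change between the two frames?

-1.1

They were about 6.1 units apart before and 5.0 after — 1.1 units closer together.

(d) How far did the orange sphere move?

0.8

From (6.7, 1.8) to (6.3, 1.1), the orange sphere covered √(0.4² + 0.7²) ≈ 0.8 units.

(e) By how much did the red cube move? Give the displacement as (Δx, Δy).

(-1.1, -2.0)

The red cube was at about (3.7, 4.0) and moved to about (2.6, 2.0).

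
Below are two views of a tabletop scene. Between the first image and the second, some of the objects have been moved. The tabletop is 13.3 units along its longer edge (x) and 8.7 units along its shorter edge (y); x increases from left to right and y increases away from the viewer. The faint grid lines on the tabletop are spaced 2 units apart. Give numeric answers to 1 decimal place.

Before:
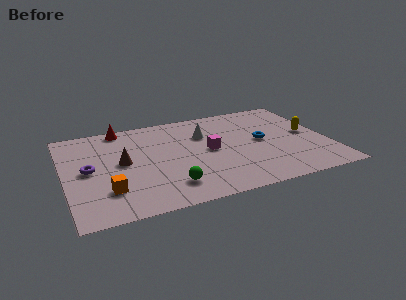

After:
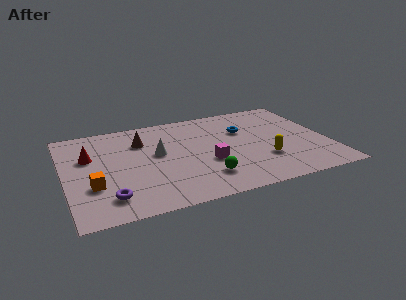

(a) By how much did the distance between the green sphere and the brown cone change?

+1.6

Before: roughly 3.5 units apart; after: 5.1. That's 1.6 units further apart.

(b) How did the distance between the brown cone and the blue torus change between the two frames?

-1.9

They were about 7.1 units apart before and 5.2 after — 1.9 units closer together.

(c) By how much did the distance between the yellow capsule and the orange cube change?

-2.0

They were about 10.6 units apart before and 8.6 after — 2.0 units closer together.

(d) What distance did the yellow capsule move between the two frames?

3.1

The yellow capsule moved from about (12.4, 4.5) to (9.9, 2.7), a distance of √(2.5² + 1.8²) ≈ 3.1.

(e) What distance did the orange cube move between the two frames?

0.9

The orange cube was near (2.0, 2.3) before and (1.3, 2.9) after, so it travelled √(0.7² + 0.6²) ≈ 0.9 units.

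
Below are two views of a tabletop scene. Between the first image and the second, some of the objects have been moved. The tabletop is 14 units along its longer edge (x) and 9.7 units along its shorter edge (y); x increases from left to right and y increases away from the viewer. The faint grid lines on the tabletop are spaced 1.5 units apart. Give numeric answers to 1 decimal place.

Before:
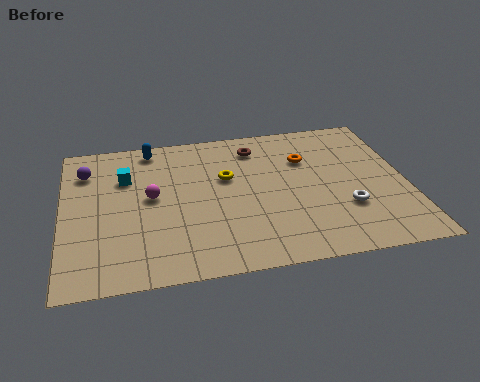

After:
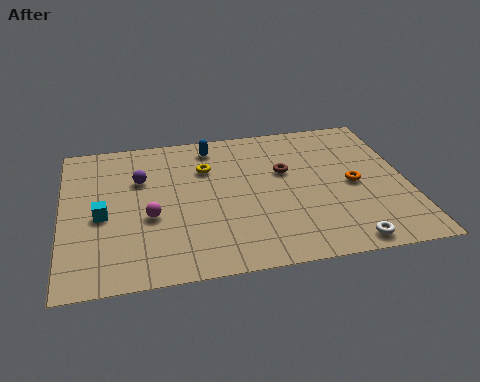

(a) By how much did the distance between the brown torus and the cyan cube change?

+2.2

They were about 5.5 units apart before and 7.7 after — 2.2 units further apart.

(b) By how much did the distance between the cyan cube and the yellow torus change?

+0.8

They were about 4.2 units apart before and 5.0 after — 0.8 units further apart.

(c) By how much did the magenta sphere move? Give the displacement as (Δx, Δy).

(-0.1, -1.3)

The magenta sphere started near (3.6, 5.2) and ended near (3.5, 3.9).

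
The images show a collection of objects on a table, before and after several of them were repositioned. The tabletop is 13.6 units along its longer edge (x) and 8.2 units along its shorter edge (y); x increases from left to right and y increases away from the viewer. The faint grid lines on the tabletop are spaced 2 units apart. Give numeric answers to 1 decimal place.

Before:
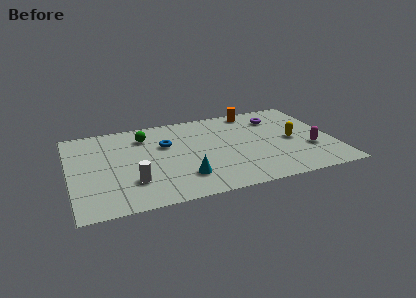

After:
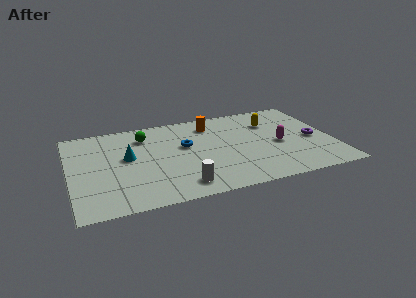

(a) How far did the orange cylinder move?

2.4

The orange cylinder was near (9.8, 7.3) before and (7.5, 6.6) after, so it travelled √(2.3² + 0.7²) ≈ 2.4 units.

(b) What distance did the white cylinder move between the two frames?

2.6

The white cylinder moved from about (3.1, 2.3) to (5.5, 1.3), a distance of √(2.4² + 1.0²) ≈ 2.6.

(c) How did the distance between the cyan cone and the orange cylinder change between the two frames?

-1.8

The distance was about 6.7 in the first image and 4.9 in the second, so they moved 1.8 units closer together.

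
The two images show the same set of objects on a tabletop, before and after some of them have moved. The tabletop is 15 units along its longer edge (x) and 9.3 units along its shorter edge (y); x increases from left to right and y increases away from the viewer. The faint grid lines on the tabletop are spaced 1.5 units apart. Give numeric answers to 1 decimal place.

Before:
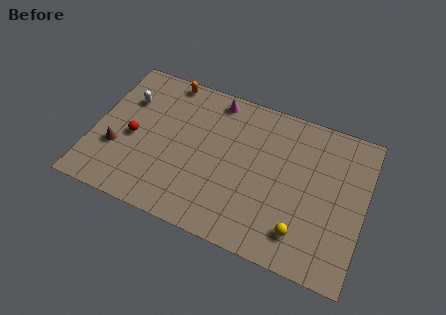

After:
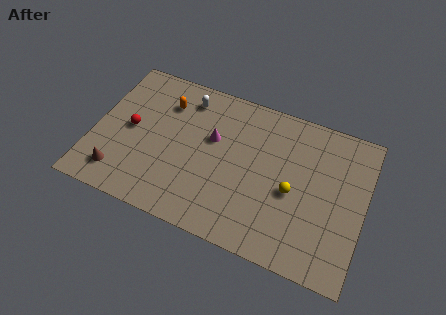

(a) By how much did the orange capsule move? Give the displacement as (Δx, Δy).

(0.1, -1.5)

The orange capsule was at about (3.6, 8.5) and moved to about (3.7, 7.0).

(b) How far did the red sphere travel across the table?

0.5

The red sphere was near (2.2, 4.2) before and (2.0, 4.7) after, so it travelled √(0.2² + 0.5²) ≈ 0.5 units.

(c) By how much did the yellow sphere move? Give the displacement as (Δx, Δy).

(-0.7, 2.2)

The yellow sphere was at about (11.8, 1.9) and moved to about (11.1, 4.1).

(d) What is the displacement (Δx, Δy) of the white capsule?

(3.2, 1.2)

The white capsule was at about (1.6, 6.5) and moved to about (4.8, 7.7).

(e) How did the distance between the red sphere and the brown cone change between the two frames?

+1.7

Before: roughly 1.3 units apart; after: 3.0. That's 1.7 units further apart.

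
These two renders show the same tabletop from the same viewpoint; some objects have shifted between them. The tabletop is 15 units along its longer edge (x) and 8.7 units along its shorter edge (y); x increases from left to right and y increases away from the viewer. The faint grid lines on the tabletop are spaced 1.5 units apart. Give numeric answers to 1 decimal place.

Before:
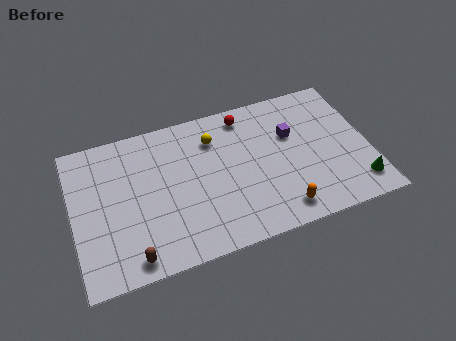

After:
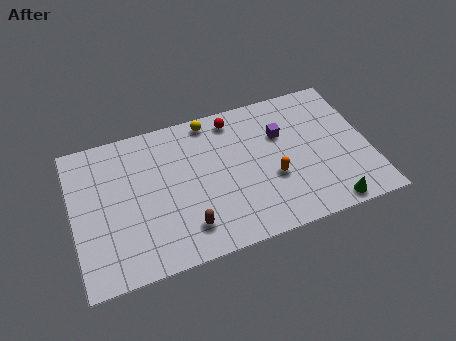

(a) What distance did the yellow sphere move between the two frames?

1.2

From (7.3, 6.6) to (7.2, 7.8), the yellow sphere covered √(0.1² + 1.2²) ≈ 1.2 units.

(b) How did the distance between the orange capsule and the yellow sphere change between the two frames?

-0.7

Before: roughly 6.0 units apart; after: 5.3. That's 0.7 units closer together.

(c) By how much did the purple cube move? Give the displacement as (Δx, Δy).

(-0.5, 0.2)

The purple cube was at about (11.2, 5.6) and moved to about (10.7, 5.8).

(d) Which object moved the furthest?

the brown capsule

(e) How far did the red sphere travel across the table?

0.6

The red sphere was near (9.0, 7.5) before and (8.4, 7.5) after, so it travelled √(0.6² + 0.0²) ≈ 0.6 units.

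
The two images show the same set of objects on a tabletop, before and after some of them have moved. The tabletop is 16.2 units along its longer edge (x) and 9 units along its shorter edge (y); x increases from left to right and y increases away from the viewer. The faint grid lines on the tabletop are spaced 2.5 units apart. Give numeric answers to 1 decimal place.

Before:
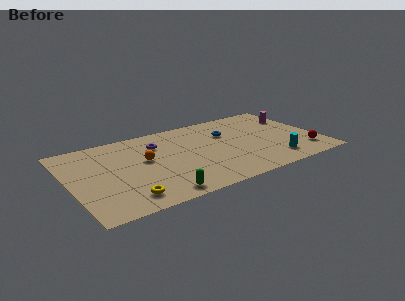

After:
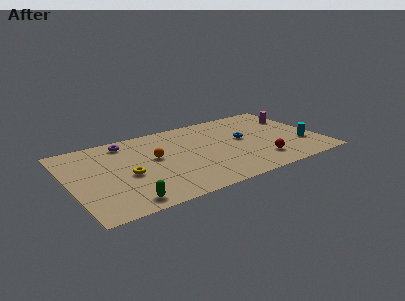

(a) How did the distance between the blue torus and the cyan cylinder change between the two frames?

-0.8

Before: roughly 5.0 units apart; after: 4.2. That's 0.8 units closer together.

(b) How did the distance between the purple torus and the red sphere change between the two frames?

-0.4

They were about 10.2 units apart before and 9.8 after — 0.4 units closer together.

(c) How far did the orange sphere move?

0.6

The orange sphere was near (4.9, 5.1) before and (5.5, 5.1) after, so it travelled √(0.6² + 0.0²) ≈ 0.6 units.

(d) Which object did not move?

the magenta cylinder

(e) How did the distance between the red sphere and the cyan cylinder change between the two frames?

+1.0

Before: roughly 2.1 units apart; after: 3.1. That's 1.0 units further apart.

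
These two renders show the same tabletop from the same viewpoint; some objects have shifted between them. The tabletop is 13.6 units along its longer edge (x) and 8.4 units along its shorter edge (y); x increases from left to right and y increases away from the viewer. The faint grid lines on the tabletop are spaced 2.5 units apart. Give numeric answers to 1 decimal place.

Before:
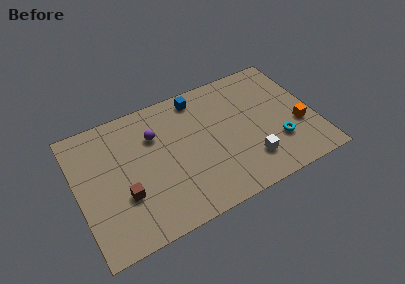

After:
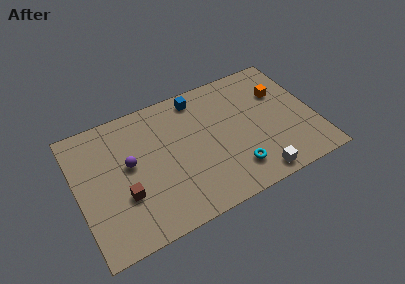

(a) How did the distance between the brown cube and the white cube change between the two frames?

+0.4

Before: roughly 7.2 units apart; after: 7.6. That's 0.4 units further apart.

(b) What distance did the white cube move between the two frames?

1.1

From (9.6, 2.0) to (9.8, 0.9), the white cube covered √(0.2² + 1.1²) ≈ 1.1 units.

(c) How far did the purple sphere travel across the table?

2.0

The purple sphere moved from about (4.6, 5.9) to (3.0, 4.7), a distance of √(1.6² + 1.2²) ≈ 2.0.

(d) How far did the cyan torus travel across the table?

2.7

The cyan torus was near (11.3, 2.5) before and (8.7, 1.8) after, so it travelled √(2.6² + 0.7²) ≈ 2.7 units.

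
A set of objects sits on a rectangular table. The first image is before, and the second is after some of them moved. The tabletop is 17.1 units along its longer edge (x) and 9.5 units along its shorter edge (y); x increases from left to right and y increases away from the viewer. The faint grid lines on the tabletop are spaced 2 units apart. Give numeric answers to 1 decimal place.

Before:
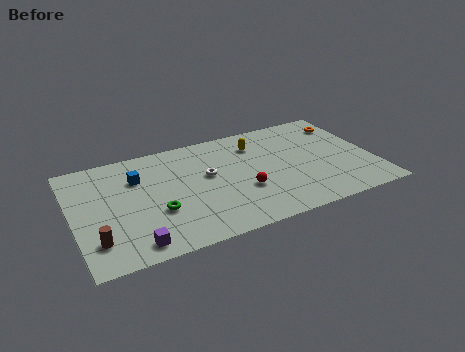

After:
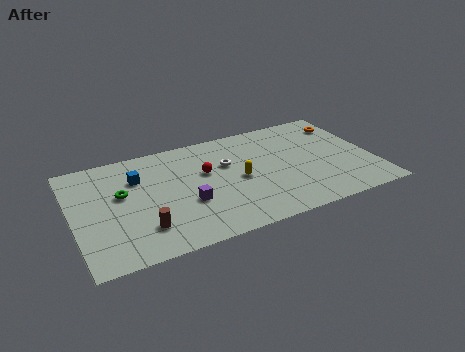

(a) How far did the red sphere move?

3.1

The red sphere moved from about (9.5, 3.4) to (7.6, 5.8), a distance of √(1.9² + 2.4²) ≈ 3.1.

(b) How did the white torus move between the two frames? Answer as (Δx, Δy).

(1.2, 0.6)

The white torus was at about (7.7, 5.5) and moved to about (8.9, 6.1).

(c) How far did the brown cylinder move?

2.6

From (1.1, 2.2) to (3.7, 2.3), the brown cylinder covered √(2.6² + 0.1²) ≈ 2.6 units.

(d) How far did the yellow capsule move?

3.1

The yellow capsule moved from about (10.7, 7.3) to (9.4, 4.5), a distance of √(1.3² + 2.8²) ≈ 3.1.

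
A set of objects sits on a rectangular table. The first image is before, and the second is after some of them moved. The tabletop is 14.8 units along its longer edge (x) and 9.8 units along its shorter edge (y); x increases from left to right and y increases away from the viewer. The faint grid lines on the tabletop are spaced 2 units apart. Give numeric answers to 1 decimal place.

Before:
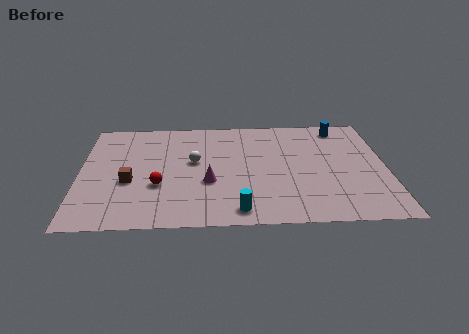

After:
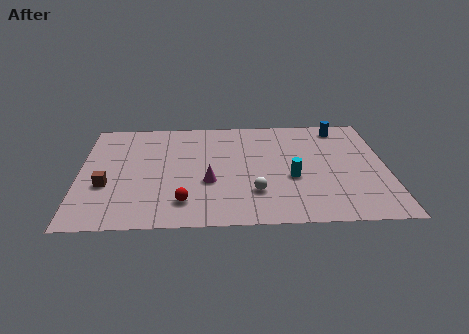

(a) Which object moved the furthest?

the white sphere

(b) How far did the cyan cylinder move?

3.7

The cyan cylinder moved from about (7.6, 1.2) to (10.2, 3.9), a distance of √(2.6² + 2.7²) ≈ 3.7.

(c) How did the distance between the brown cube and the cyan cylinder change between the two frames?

+3.0

Before: roughly 5.9 units apart; after: 8.9. That's 3.0 units further apart.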